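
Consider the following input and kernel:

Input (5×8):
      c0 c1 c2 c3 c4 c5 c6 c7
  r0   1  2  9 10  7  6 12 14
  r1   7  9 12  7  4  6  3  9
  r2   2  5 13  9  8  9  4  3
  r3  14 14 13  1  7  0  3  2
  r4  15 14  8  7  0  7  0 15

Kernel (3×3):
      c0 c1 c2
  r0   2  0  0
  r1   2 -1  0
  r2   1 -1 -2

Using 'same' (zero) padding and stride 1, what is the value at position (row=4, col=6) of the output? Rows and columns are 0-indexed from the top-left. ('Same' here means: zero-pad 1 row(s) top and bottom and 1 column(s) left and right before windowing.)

14

The receptive field on the zero-padded input at this output position is [0 3 2 / 7 0 15 / 0 0 0]. Elementwise product with the kernel and sum: 0·2 + 7·2 + 0·-1 + 0·1 + 0·-1 + 0·-2.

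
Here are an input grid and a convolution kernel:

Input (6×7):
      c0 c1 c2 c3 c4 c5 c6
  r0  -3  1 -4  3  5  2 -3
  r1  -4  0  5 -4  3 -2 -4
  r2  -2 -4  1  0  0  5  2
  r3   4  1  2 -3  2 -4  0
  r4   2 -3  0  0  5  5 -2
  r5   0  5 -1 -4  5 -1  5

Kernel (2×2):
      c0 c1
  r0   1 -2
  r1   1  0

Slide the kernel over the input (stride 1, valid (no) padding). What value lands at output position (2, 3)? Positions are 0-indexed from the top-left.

The receptive field on the input at this output position is [0 0 / -3 2]. Elementwise product with the kernel and sum: 0·1 + 0·-2 + -3·1.

-3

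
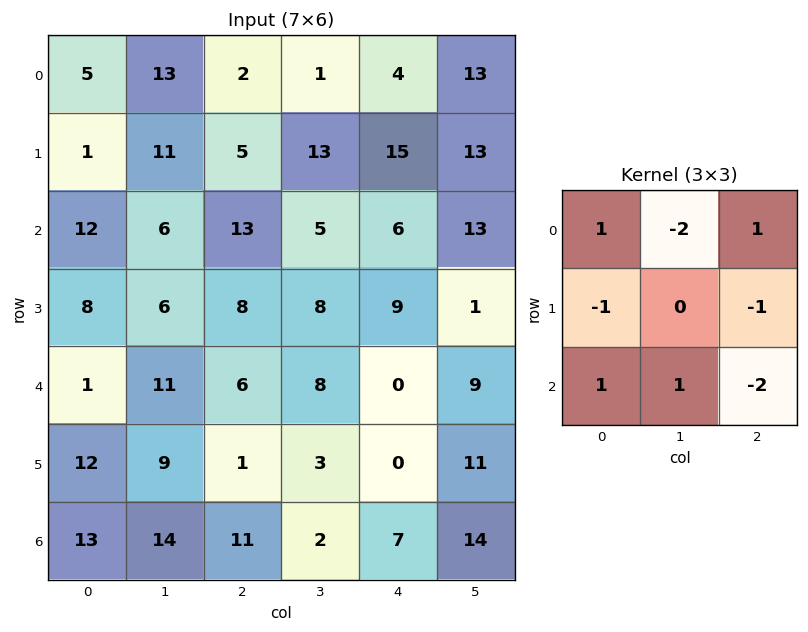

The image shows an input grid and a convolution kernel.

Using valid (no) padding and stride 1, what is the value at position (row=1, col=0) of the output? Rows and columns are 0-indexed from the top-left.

-43

The receptive field on the input at this output position is [1 11 5 / 12 6 13 / 8 6 8]. Elementwise product with the kernel and sum: 1·1 + 11·-2 + 5·1 + 12·-1 + 13·-1 + 8·1 + 6·1 + 8·-2.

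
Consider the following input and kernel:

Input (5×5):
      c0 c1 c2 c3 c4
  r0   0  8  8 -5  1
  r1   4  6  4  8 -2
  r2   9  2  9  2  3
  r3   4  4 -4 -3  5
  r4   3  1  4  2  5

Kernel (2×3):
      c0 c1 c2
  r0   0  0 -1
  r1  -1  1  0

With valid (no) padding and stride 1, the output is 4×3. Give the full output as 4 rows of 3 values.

Output[0,0]: The receptive field on the input at this output position is [0 8 8 / 4 6 4]. Elementwise product with the kernel and sum: 8·-1 + 4·-1 + 6·1.
Output[0,1]: The receptive field on the input at this output position is [8 8 -5 / 6 4 8]. Elementwise product with the kernel and sum: -5·-1 + 6·-1 + 4·1.

-6 3 3
-11 -1 -5
-9 -10 -2
2 6 -7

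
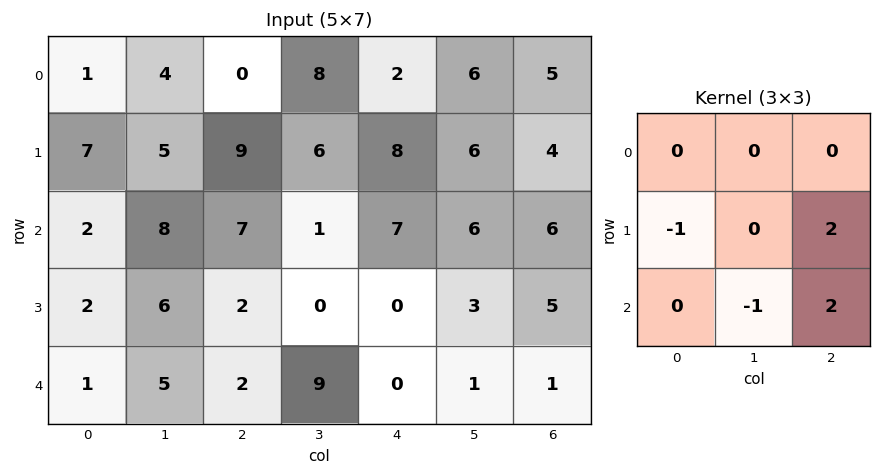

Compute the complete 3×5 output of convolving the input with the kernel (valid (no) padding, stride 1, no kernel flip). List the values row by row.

Output[0,0]: The receptive field on the input at this output position is [1 4 0 / 7 5 9 / 2 8 7]. Elementwise product with the kernel and sum: 7·-1 + 9·2 + 8·-1 + 7·2.

17 2 20 11 6
10 -8 7 17 12
1 10 -11 8 11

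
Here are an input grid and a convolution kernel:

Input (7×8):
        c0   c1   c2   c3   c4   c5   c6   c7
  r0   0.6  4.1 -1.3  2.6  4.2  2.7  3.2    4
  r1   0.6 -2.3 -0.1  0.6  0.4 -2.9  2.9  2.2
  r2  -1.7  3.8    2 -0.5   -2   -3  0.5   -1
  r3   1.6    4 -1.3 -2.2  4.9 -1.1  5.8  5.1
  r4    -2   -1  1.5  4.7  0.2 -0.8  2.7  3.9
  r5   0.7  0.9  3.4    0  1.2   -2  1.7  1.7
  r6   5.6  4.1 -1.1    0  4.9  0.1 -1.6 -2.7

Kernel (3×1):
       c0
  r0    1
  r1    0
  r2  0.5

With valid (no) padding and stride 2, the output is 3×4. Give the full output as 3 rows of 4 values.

Output[0,0]: The receptive field on the input at this output position is [0.6 / 0.6 / -1.7]. Elementwise product with the kernel and sum: 0.6·1 + -1.7·0.5.

-0.25 -0.3 3.2 3.45
-2.7 2.75 -1.9 1.85
0.8 0.95 2.65 1.9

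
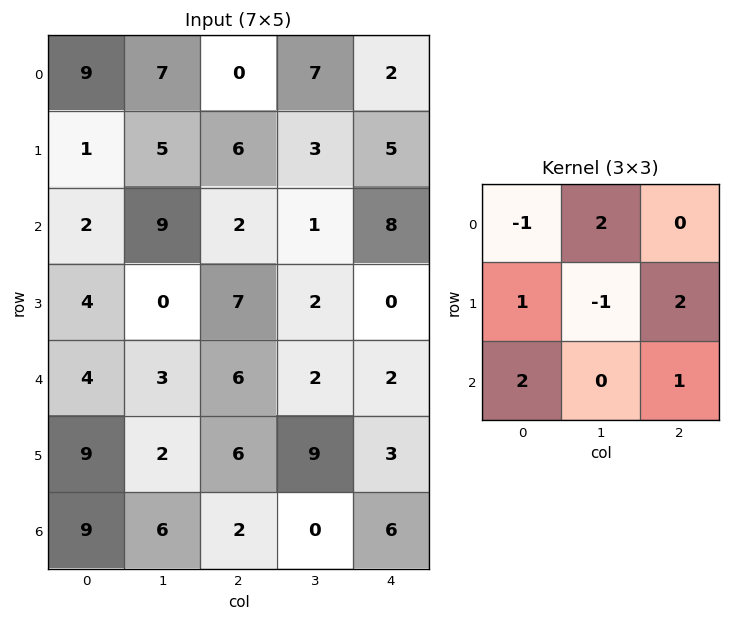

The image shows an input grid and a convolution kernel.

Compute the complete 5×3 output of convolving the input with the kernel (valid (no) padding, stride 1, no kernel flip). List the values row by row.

19 17 39
21 18 31
48 0 19
33 28 20
41 35 11

Output[0,0]: The receptive field on the input at this output position is [9 7 0 / 1 5 6 / 2 9 2]. Elementwise product with the kernel and sum: 9·-1 + 7·2 + 1·1 + 5·-1 + 6·2 + 2·2 + 2·1.
Output[0,1]: The receptive field on the input at this output position is [7 0 7 / 5 6 3 / 9 2 1]. Elementwise product with the kernel and sum: 7·-1 + 0·2 + 5·1 + 6·-1 + 3·2 + 9·2 + 1·1.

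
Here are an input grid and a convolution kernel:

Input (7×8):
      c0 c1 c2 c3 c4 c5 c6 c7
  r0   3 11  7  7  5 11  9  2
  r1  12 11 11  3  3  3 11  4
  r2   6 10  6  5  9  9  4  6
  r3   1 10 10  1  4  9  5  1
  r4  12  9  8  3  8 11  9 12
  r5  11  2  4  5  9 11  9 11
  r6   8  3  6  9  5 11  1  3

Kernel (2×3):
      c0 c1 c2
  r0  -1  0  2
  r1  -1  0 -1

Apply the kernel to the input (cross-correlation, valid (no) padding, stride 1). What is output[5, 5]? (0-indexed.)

The receptive field on the input at this output position is [11 9 11 / 11 1 3]. Elementwise product with the kernel and sum: 11·-1 + 11·2 + 11·-1 + 3·-1.

-3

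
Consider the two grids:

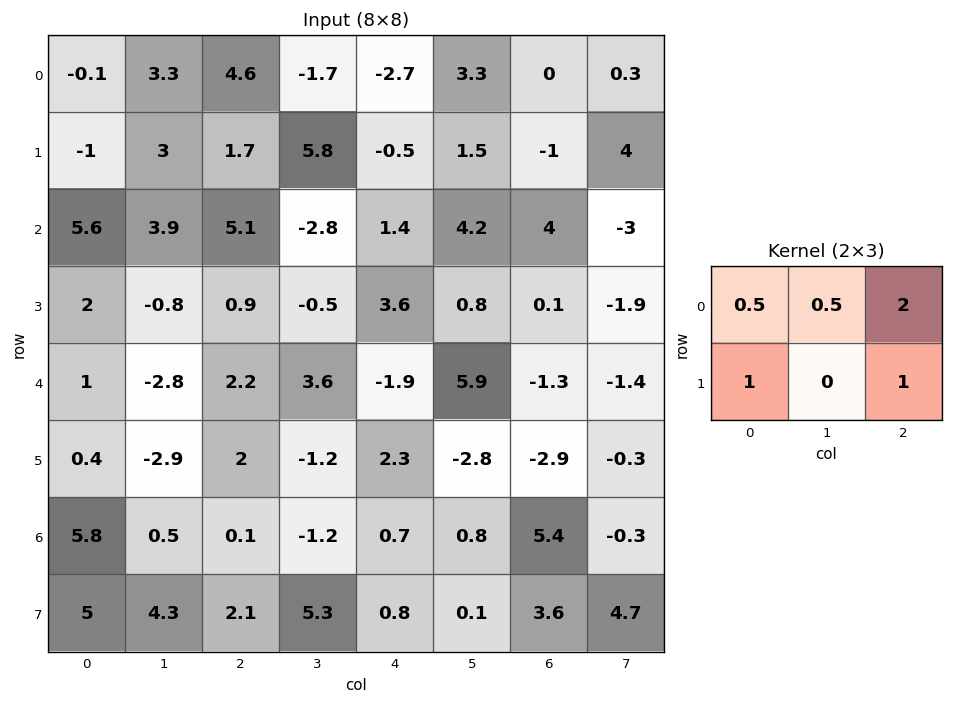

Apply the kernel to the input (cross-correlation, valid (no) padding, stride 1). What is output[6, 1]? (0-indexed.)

7.5

The receptive field on the input at this output position is [0.5 0.1 -1.2 / 4.3 2.1 5.3]. Elementwise product with the kernel and sum: 0.5·0.5 + 0.1·0.5 + -1.2·2 + 4.3·1 + 5.3·1.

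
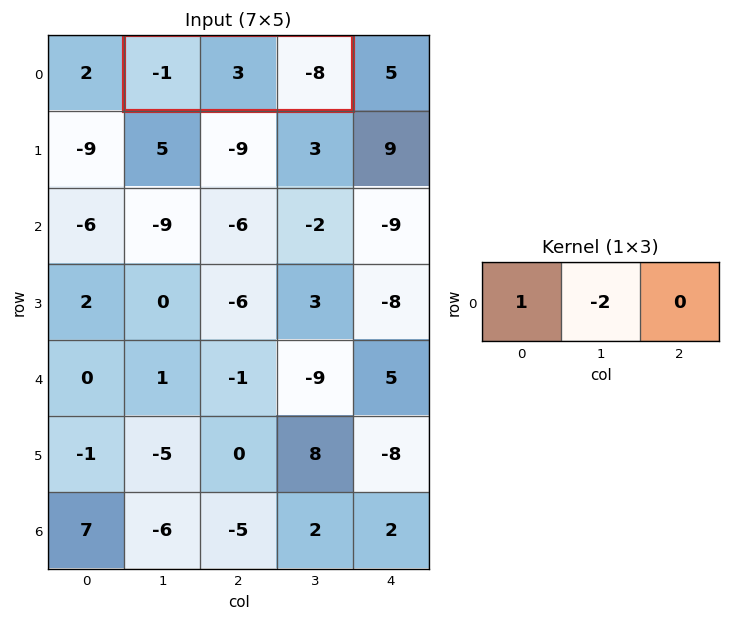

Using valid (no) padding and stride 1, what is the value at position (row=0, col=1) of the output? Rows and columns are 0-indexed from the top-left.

-7

The receptive field on the input at this output position is [-1 3 -8]. Elementwise product with the kernel and sum: -1·1 + 3·-2.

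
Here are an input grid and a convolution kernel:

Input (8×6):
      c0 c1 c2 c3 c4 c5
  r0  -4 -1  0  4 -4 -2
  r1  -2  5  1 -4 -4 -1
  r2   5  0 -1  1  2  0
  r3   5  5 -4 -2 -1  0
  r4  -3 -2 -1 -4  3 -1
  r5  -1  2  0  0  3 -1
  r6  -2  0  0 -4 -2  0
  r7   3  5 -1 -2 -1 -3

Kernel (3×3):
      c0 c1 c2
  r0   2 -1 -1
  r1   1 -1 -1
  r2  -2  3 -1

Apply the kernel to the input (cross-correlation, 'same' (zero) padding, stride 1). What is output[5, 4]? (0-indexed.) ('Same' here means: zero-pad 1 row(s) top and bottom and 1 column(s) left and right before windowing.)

-10

The receptive field on the zero-padded input at this output position is [-4 3 -1 / 0 3 -1 / -4 -2 0]. Elementwise product with the kernel and sum: -4·2 + 3·-1 + -1·-1 + 0·1 + 3·-1 + -1·-1 + -4·-2 + -2·3 + 0·-1.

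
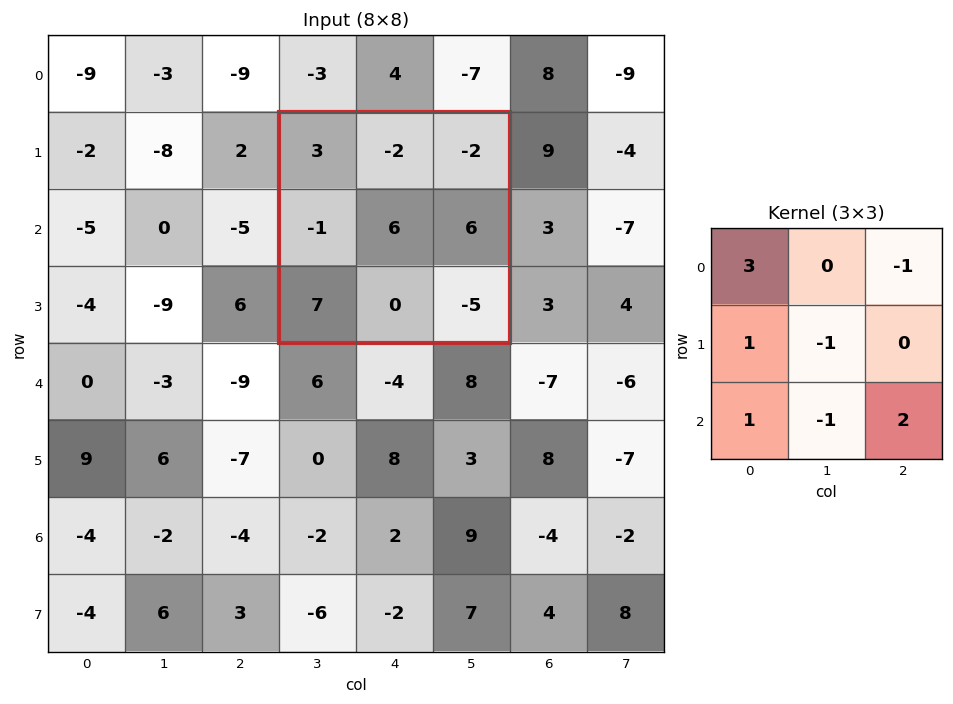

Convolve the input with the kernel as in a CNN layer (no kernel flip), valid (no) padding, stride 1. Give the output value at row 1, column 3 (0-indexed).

1

The receptive field on the input at this output position is [3 -2 -2 / -1 6 6 / 7 0 -5]. Elementwise product with the kernel and sum: 3·3 + -2·-1 + -1·1 + 6·-1 + 7·1 + 0·-1 + -5·2.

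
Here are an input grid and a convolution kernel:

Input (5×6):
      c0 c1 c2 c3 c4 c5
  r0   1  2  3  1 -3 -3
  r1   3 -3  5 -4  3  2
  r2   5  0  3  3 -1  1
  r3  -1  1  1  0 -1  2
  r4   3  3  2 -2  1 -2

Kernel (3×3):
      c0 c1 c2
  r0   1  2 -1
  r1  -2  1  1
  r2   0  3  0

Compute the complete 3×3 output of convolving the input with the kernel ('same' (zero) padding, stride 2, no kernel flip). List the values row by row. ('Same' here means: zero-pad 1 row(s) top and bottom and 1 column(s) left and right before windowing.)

Output[0,0]: The receptive field on the zero-padded input at this output position is [0 0 0 / 0 1 2 / 0 3 -3]. Elementwise product with the kernel and sum: 0·1 + 0·2 + 0·-1 + 0·-2 + 1·1 + 2·1 + 3·3.

12 15 1
11 20 -9
3 -3 -1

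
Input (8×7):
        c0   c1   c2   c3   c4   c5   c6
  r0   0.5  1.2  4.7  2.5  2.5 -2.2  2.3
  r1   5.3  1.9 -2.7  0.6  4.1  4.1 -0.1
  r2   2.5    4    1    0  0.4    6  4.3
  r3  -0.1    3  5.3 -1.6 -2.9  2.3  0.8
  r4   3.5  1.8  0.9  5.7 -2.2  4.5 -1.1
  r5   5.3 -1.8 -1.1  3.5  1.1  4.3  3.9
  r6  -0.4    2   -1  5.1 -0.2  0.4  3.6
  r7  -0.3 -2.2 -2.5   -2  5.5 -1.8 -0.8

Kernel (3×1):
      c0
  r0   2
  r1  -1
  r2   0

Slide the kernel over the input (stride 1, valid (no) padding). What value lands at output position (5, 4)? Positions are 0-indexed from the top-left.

2.4

The receptive field on the input at this output position is [1.1 / -0.2 / 5.5]. Elementwise product with the kernel and sum: 1.1·2 + -0.2·-1.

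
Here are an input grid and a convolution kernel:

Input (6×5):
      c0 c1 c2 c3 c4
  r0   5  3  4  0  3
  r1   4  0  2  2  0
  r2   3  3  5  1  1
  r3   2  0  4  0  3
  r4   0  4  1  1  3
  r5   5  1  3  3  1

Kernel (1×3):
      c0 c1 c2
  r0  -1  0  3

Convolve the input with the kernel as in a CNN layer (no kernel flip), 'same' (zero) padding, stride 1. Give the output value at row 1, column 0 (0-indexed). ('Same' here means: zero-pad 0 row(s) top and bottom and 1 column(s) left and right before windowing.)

0

The receptive field on the zero-padded input at this output position is [0 4 0]. Elementwise product with the kernel and sum: 0·-1 + 0·3.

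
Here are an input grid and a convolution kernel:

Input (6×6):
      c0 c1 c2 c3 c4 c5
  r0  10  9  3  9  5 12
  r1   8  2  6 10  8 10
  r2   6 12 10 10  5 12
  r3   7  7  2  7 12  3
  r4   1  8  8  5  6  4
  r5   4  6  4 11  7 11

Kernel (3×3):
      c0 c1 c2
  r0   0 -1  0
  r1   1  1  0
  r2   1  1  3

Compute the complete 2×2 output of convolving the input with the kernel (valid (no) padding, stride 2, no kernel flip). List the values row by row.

49 42
35 30

Output[0,0]: The receptive field on the input at this output position is [10 9 3 / 8 2 6 / 6 12 10]. Elementwise product with the kernel and sum: 9·-1 + 8·1 + 2·1 + 6·1 + 12·1 + 10·3.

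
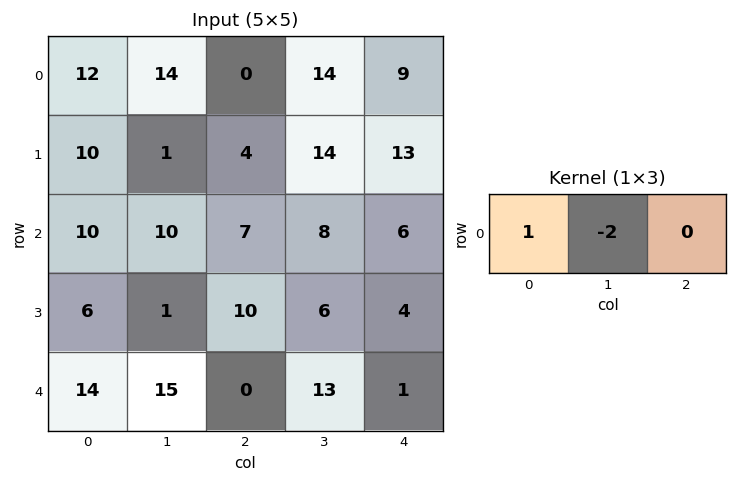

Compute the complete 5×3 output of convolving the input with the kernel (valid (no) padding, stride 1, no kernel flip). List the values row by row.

-16 14 -28
8 -7 -24
-10 -4 -9
4 -19 -2
-16 15 -26

Output[0,0]: The receptive field on the input at this output position is [12 14 0]. Elementwise product with the kernel and sum: 12·1 + 14·-2.
Output[0,1]: The receptive field on the input at this output position is [14 0 14]. Elementwise product with the kernel and sum: 14·1 + 0·-2.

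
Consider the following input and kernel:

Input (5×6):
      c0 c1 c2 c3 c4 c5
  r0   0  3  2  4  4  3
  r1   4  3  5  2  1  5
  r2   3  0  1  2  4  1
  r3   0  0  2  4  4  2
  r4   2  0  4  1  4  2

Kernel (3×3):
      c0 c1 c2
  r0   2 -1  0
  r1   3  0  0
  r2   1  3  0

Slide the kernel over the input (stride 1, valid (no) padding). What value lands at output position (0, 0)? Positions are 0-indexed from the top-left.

The receptive field on the input at this output position is [0 3 2 / 4 3 5 / 3 0 1]. Elementwise product with the kernel and sum: 0·2 + 3·-1 + 4·3 + 3·1 + 0·3.

12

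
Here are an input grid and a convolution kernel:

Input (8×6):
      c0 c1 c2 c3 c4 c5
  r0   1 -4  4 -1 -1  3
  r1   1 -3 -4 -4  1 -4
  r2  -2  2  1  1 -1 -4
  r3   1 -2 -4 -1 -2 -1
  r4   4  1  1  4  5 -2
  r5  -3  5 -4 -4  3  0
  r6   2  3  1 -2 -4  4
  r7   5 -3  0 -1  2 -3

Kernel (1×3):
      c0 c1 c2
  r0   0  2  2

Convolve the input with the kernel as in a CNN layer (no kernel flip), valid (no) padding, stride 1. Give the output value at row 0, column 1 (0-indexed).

6

The receptive field on the input at this output position is [-4 4 -1]. Elementwise product with the kernel and sum: 4·2 + -1·2.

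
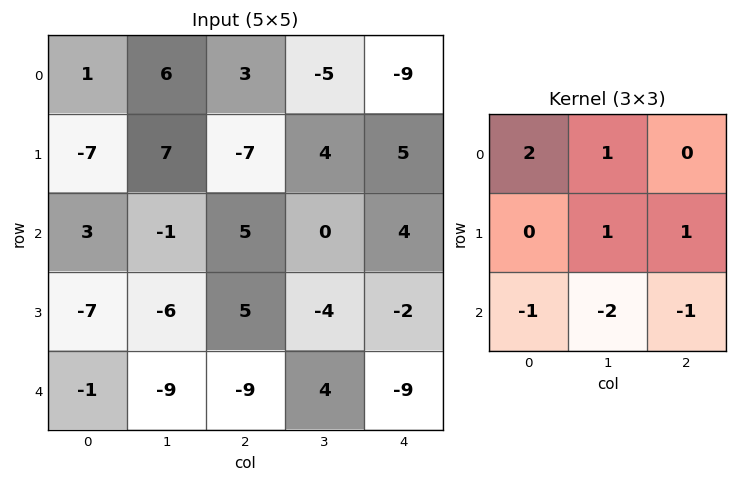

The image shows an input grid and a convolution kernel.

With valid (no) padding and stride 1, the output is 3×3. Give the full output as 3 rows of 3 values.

2 3 1
11 12 -1
32 27 14

Output[0,0]: The receptive field on the input at this output position is [1 6 3 / -7 7 -7 / 3 -1 5]. Elementwise product with the kernel and sum: 1·2 + 6·1 + 7·1 + -7·1 + 3·-1 + -1·-2 + 5·-1.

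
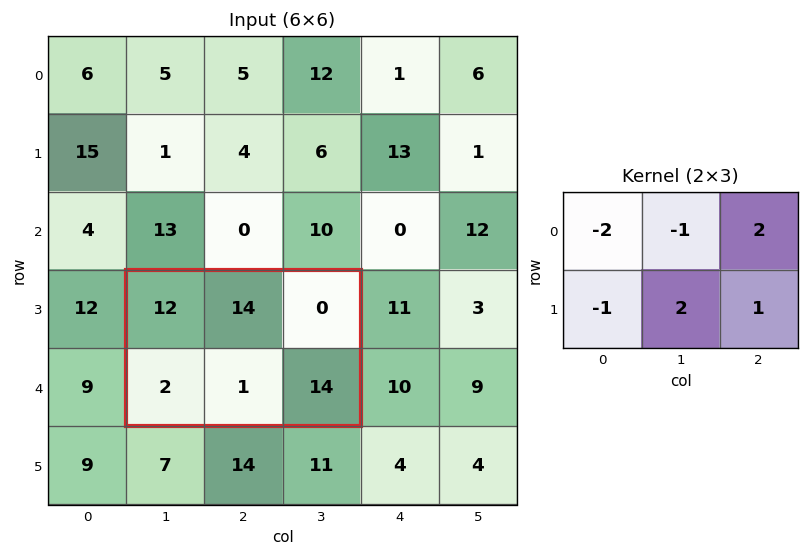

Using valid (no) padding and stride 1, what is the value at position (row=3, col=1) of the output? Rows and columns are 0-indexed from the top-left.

-24

The receptive field on the input at this output position is [12 14 0 / 2 1 14]. Elementwise product with the kernel and sum: 12·-2 + 14·-1 + 0·2 + 2·-1 + 1·2 + 14·1.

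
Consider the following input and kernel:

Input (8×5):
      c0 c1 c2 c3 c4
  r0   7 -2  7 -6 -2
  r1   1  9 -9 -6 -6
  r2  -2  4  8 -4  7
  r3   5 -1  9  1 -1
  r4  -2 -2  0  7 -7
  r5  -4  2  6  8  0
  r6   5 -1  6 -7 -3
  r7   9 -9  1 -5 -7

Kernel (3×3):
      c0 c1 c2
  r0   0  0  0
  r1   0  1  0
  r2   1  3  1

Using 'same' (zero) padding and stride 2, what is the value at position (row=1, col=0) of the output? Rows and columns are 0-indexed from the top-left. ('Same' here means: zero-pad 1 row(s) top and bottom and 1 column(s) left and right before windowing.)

The receptive field on the zero-padded input at this output position is [0 1 9 / 0 -2 4 / 0 5 -1]. Elementwise product with the kernel and sum: -2·1 + 0·1 + 5·3 + -1·1.

12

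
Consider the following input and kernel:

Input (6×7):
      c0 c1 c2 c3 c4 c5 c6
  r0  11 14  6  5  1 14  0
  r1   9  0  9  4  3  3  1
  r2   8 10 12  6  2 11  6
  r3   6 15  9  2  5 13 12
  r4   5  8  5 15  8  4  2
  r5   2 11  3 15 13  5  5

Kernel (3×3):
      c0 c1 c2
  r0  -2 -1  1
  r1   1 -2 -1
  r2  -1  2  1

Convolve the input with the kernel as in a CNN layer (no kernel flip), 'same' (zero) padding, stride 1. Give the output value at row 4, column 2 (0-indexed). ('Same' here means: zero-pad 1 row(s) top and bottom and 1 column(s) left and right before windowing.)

The receptive field on the zero-padded input at this output position is [15 9 2 / 8 5 15 / 11 3 15]. Elementwise product with the kernel and sum: 15·-2 + 9·-1 + 2·1 + 8·1 + 5·-2 + 15·-1 + 11·-1 + 3·2 + 15·1.

-44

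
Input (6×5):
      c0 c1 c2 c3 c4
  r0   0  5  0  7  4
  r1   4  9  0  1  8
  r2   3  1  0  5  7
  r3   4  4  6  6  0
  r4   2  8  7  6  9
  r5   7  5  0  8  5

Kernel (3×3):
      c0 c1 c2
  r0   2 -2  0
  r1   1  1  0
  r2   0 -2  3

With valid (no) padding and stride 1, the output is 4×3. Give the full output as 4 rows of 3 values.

1 34 -2
4 25 -9
17 16 17
0 35 12

Output[0,0]: The receptive field on the input at this output position is [0 5 0 / 4 9 0 / 3 1 0]. Elementwise product with the kernel and sum: 0·2 + 5·-2 + 4·1 + 9·1 + 1·-2 + 0·3.
Output[0,1]: The receptive field on the input at this output position is [5 0 7 / 9 0 1 / 1 0 5]. Elementwise product with the kernel and sum: 5·2 + 0·-2 + 9·1 + 0·1 + 0·-2 + 5·3.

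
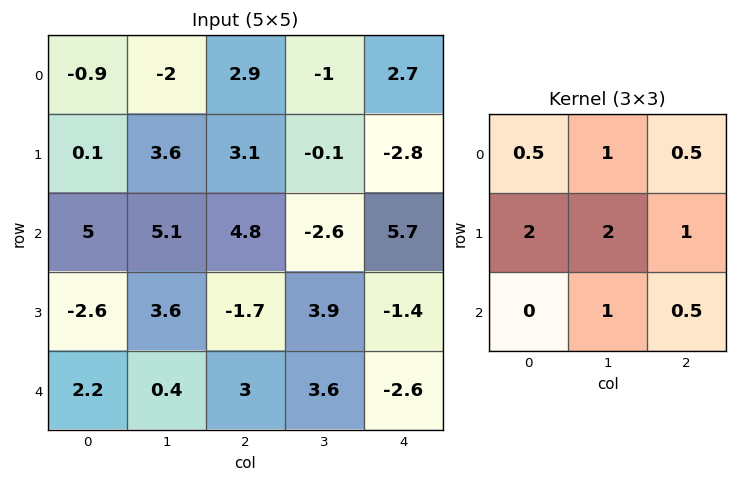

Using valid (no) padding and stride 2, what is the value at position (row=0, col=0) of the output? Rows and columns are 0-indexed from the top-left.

17

The receptive field on the input at this output position is [-0.9 -2 2.9 / 0.1 3.6 3.1 / 5 5.1 4.8]. Elementwise product with the kernel and sum: -0.9·0.5 + -2·1 + 2.9·0.5 + 0.1·2 + 3.6·2 + 3.1·1 + 5.1·1 + 4.8·0.5.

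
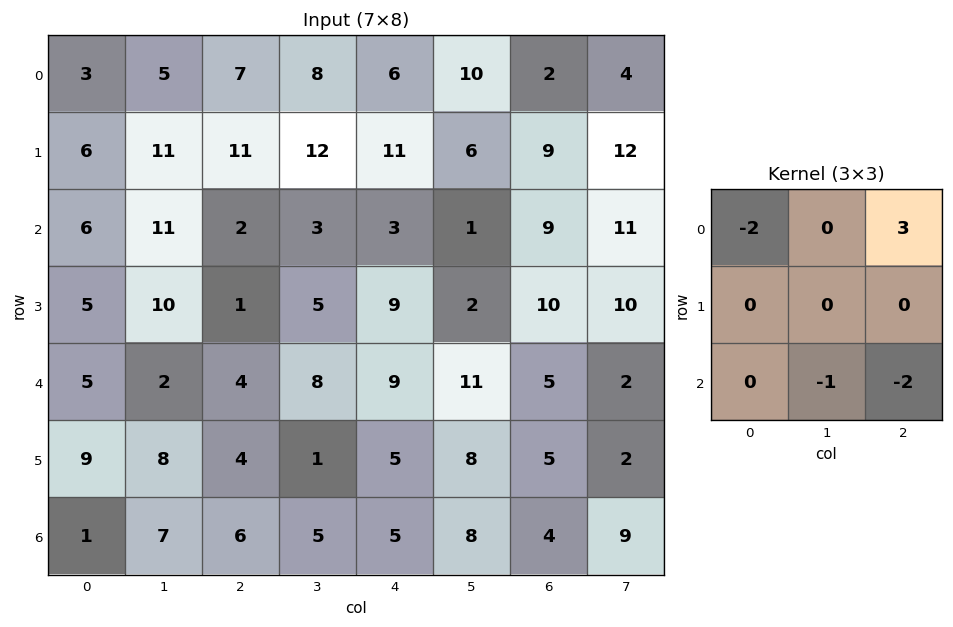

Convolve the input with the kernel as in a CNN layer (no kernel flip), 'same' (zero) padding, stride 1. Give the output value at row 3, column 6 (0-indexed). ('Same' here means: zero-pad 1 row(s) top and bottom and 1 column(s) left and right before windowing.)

The receptive field on the zero-padded input at this output position is [1 9 11 / 2 10 10 / 11 5 2]. Elementwise product with the kernel and sum: 1·-2 + 11·3 + 5·-1 + 2·-2.

22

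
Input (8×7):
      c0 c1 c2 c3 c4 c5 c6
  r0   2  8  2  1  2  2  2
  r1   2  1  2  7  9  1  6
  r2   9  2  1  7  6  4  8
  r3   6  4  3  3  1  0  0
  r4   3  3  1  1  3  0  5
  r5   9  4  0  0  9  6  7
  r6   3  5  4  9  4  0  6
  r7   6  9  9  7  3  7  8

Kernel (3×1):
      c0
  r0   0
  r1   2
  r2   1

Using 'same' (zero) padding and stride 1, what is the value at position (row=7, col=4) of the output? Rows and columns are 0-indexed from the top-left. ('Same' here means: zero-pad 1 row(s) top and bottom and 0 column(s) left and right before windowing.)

The receptive field on the zero-padded input at this output position is [4 / 3 / 0]. Elementwise product with the kernel and sum: 3·2 + 0·1.

6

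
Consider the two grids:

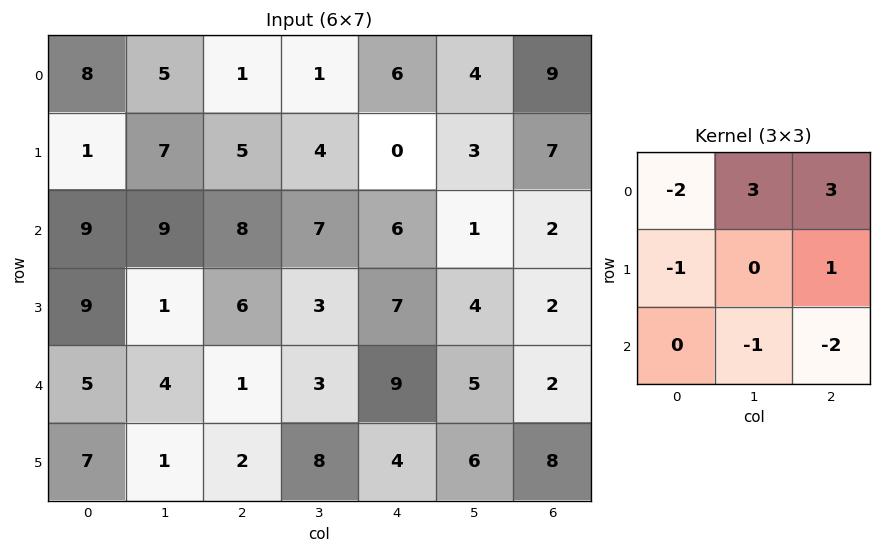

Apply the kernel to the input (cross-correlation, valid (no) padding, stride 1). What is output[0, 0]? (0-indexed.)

The receptive field on the input at this output position is [8 5 1 / 1 7 5 / 9 9 8]. Elementwise product with the kernel and sum: 8·-2 + 5·3 + 1·3 + 1·-1 + 5·1 + 9·-1 + 8·-2.

-19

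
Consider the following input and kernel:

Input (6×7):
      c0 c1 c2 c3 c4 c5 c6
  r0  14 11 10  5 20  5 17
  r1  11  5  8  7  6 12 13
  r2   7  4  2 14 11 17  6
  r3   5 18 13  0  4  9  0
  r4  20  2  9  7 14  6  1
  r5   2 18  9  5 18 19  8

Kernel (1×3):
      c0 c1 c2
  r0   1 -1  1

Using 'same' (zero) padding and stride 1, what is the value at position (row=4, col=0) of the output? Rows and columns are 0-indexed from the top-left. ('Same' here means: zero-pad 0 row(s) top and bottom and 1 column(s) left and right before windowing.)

The receptive field on the zero-padded input at this output position is [0 20 2]. Elementwise product with the kernel and sum: 0·1 + 20·-1 + 2·1.

-18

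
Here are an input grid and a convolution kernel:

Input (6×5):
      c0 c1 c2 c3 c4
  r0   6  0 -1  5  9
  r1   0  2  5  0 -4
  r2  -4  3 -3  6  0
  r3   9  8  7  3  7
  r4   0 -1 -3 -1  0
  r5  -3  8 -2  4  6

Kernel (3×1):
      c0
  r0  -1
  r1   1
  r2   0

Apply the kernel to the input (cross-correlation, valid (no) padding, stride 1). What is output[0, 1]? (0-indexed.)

2

The receptive field on the input at this output position is [0 / 2 / 3]. Elementwise product with the kernel and sum: 0·-1 + 2·1.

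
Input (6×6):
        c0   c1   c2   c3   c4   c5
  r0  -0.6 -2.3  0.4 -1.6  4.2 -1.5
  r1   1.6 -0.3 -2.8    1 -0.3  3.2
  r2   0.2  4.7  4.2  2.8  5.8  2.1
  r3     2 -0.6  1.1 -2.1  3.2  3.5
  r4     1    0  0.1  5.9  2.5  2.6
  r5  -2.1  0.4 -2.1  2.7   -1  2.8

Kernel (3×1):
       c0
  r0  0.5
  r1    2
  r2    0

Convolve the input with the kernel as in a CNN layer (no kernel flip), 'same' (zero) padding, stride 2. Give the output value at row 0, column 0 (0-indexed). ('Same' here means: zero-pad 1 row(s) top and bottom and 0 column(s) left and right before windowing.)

-1.2

The receptive field on the zero-padded input at this output position is [0 / -0.6 / 1.6]. Elementwise product with the kernel and sum: 0·0.5 + -0.6·2.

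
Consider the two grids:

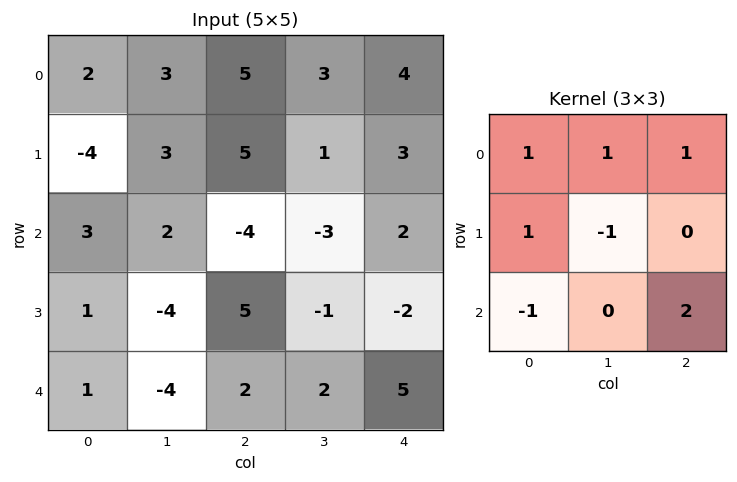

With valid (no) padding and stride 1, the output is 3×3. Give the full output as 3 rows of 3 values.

-8 1 24
14 17 -1
9 -6 9

Output[0,0]: The receptive field on the input at this output position is [2 3 5 / -4 3 5 / 3 2 -4]. Elementwise product with the kernel and sum: 2·1 + 3·1 + 5·1 + -4·1 + 3·-1 + 3·-1 + -4·2.
Output[0,1]: The receptive field on the input at this output position is [3 5 3 / 3 5 1 / 2 -4 -3]. Elementwise product with the kernel and sum: 3·1 + 5·1 + 3·1 + 3·1 + 5·-1 + 2·-1 + -3·2.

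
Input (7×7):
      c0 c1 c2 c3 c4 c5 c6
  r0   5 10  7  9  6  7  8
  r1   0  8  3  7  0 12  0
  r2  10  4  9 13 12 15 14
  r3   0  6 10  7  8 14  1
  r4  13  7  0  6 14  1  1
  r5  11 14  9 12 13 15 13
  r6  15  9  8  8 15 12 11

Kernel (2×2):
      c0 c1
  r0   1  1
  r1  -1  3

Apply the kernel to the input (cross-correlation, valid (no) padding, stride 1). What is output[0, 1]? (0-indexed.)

18

The receptive field on the input at this output position is [10 7 / 8 3]. Elementwise product with the kernel and sum: 10·1 + 7·1 + 8·-1 + 3·3.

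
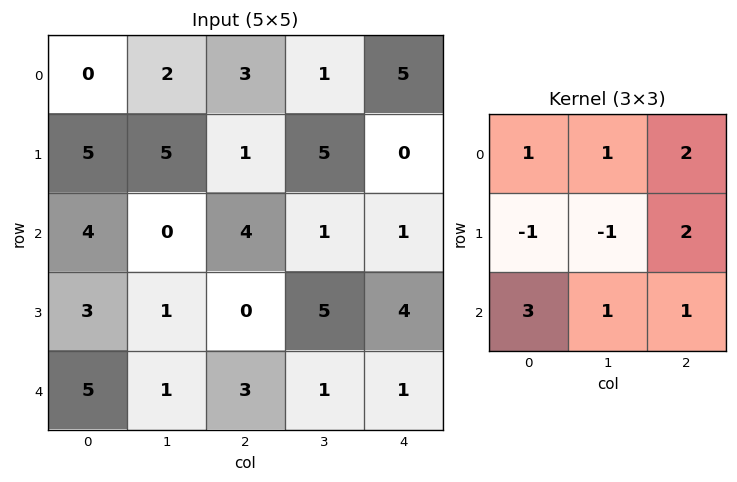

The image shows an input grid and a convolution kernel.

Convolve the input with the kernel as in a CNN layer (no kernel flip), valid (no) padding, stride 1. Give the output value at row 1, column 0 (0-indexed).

The receptive field on the input at this output position is [5 5 1 / 4 0 4 / 3 1 0]. Elementwise product with the kernel and sum: 5·1 + 5·1 + 1·2 + 4·-1 + 0·-1 + 4·2 + 3·3 + 1·1 + 0·1.

26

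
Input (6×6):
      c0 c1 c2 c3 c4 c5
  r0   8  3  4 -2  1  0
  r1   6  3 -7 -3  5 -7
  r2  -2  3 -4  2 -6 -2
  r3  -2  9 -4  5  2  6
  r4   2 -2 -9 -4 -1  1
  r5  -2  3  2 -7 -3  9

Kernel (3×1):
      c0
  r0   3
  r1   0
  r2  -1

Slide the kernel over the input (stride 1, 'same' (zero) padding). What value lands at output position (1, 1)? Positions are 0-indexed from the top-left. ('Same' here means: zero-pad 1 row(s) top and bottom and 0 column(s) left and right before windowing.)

The receptive field on the zero-padded input at this output position is [3 / 3 / 3]. Elementwise product with the kernel and sum: 3·3 + 3·-1.

6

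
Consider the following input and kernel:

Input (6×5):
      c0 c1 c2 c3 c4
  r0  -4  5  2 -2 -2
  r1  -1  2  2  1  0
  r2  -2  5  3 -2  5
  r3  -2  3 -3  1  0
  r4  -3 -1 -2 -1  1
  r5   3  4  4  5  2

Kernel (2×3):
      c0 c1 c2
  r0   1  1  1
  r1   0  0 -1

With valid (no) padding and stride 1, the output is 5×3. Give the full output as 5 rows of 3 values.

Output[0,0]: The receptive field on the input at this output position is [-4 5 2 / -1 2 2]. Elementwise product with the kernel and sum: -4·1 + 5·1 + 2·1 + 2·-1.
Output[0,1]: The receptive field on the input at this output position is [5 2 -2 / 2 2 1]. Elementwise product with the kernel and sum: 5·1 + 2·1 + -2·1 + 1·-1.

1 4 -2
0 7 -2
9 5 6
0 2 -3
-10 -9 -4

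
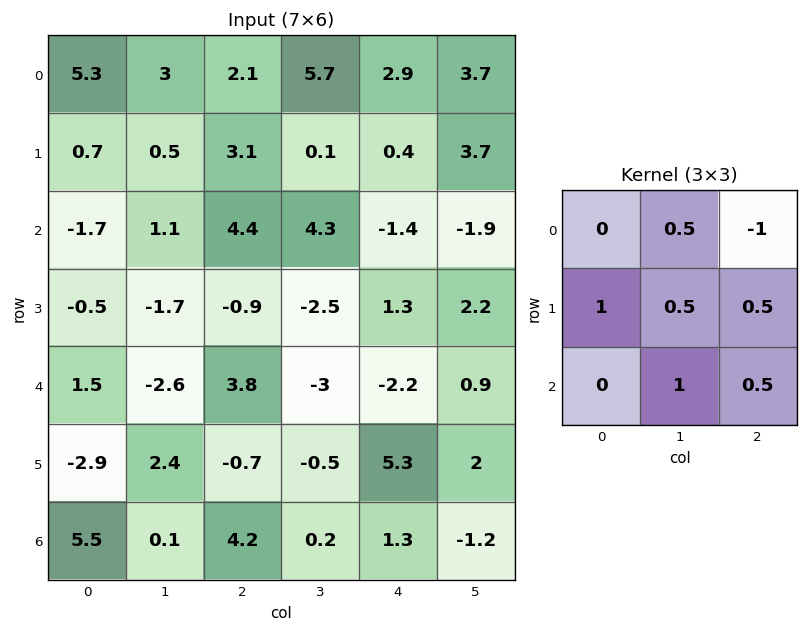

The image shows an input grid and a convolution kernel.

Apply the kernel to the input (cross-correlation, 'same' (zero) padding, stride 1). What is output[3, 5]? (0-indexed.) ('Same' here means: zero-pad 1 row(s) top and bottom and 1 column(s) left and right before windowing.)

The receptive field on the zero-padded input at this output position is [-1.4 -1.9 0 / 1.3 2.2 0 / -2.2 0.9 0]. Elementwise product with the kernel and sum: -1.9·0.5 + 0·-1 + 1.3·1 + 2.2·0.5 + 0·0.5 + 0.9·1 + 0·0.5.

2.35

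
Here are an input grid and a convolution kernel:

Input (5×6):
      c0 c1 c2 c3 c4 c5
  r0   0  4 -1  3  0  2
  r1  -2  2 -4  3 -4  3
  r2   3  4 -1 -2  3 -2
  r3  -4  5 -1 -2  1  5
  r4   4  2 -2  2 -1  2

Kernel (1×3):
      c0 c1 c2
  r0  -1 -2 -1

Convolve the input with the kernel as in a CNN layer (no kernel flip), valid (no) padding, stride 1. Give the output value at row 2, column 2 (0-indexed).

2

The receptive field on the input at this output position is [-1 -2 3]. Elementwise product with the kernel and sum: -1·-1 + -2·-2 + 3·-1.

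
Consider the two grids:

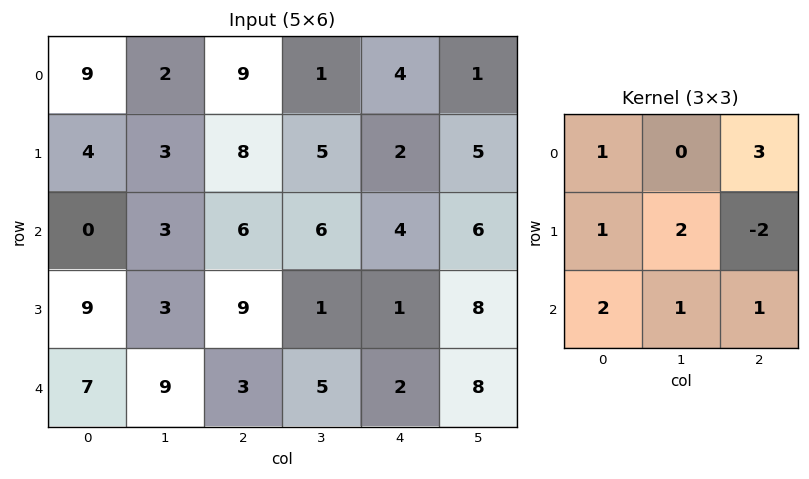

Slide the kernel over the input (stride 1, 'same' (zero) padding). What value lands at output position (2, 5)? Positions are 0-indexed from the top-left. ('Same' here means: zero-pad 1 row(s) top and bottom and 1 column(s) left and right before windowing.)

28

The receptive field on the zero-padded input at this output position is [2 5 0 / 4 6 0 / 1 8 0]. Elementwise product with the kernel and sum: 2·1 + 0·3 + 4·1 + 6·2 + 0·-2 + 1·2 + 8·1 + 0·1.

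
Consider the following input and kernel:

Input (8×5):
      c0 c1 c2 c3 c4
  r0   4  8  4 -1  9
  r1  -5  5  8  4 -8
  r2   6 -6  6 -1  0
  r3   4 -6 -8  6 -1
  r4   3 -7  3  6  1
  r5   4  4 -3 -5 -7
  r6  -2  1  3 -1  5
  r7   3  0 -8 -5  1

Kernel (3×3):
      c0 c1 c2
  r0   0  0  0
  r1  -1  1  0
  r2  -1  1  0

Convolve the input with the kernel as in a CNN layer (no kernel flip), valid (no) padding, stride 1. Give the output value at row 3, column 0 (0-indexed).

The receptive field on the input at this output position is [4 -6 -8 / 3 -7 3 / 4 4 -3]. Elementwise product with the kernel and sum: 3·-1 + -7·1 + 4·-1 + 4·1.

-10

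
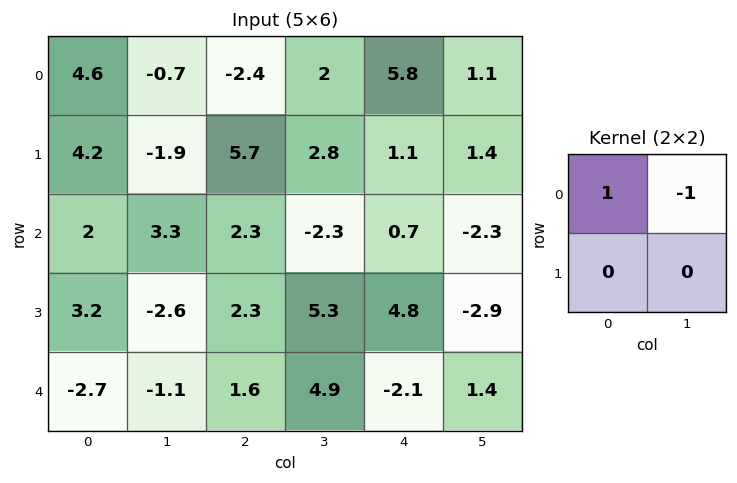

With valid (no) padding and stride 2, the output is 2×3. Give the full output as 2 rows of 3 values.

5.3 -4.4 4.7
-1.3 4.6 3

Output[0,0]: The receptive field on the input at this output position is [4.6 -0.7 / 4.2 -1.9]. Elementwise product with the kernel and sum: 4.6·1 + -0.7·-1.
Output[0,1]: The receptive field on the input at this output position is [-2.4 2 / 5.7 2.8]. Elementwise product with the kernel and sum: -2.4·1 + 2·-1.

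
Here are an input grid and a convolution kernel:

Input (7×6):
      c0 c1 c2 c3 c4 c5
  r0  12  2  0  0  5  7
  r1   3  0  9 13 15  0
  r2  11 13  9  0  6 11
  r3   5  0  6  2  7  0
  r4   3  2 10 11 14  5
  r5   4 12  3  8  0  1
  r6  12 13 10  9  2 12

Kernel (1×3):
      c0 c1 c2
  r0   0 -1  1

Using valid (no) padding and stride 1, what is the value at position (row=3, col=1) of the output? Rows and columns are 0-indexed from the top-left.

The receptive field on the input at this output position is [0 6 2]. Elementwise product with the kernel and sum: 6·-1 + 2·1.

-4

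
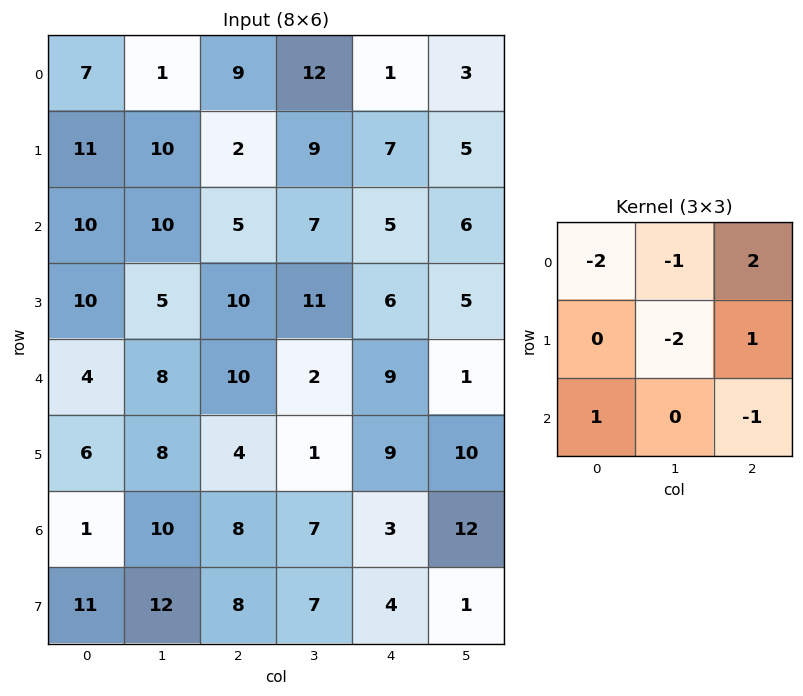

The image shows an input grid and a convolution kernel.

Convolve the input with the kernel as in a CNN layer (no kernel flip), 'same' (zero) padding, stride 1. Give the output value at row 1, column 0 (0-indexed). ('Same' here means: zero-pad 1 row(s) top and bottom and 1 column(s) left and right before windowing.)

-27

The receptive field on the zero-padded input at this output position is [0 7 1 / 0 11 10 / 0 10 10]. Elementwise product with the kernel and sum: 0·-2 + 7·-1 + 1·2 + 11·-2 + 10·1 + 0·1 + 10·-1.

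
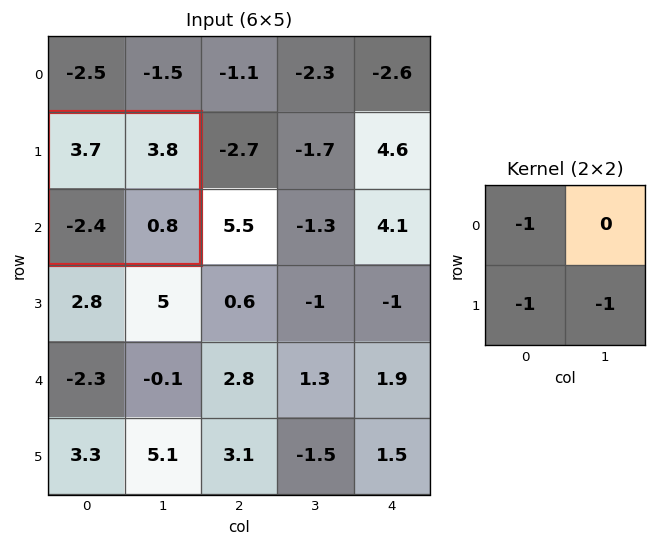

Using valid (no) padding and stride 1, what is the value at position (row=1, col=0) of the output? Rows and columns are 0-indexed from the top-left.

-2.1

The receptive field on the input at this output position is [3.7 3.8 / -2.4 0.8]. Elementwise product with the kernel and sum: 3.7·-1 + -2.4·-1 + 0.8·-1.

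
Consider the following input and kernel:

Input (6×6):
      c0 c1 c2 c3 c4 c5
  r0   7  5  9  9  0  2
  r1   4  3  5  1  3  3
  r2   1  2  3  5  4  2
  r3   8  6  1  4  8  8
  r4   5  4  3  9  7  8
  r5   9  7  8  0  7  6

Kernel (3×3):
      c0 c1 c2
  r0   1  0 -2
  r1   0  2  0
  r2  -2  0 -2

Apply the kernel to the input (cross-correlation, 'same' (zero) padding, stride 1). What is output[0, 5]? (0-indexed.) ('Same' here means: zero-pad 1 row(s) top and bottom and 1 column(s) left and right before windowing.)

-2

The receptive field on the zero-padded input at this output position is [0 0 0 / 0 2 0 / 3 3 0]. Elementwise product with the kernel and sum: 0·1 + 0·-2 + 2·2 + 3·-2 + 0·-2.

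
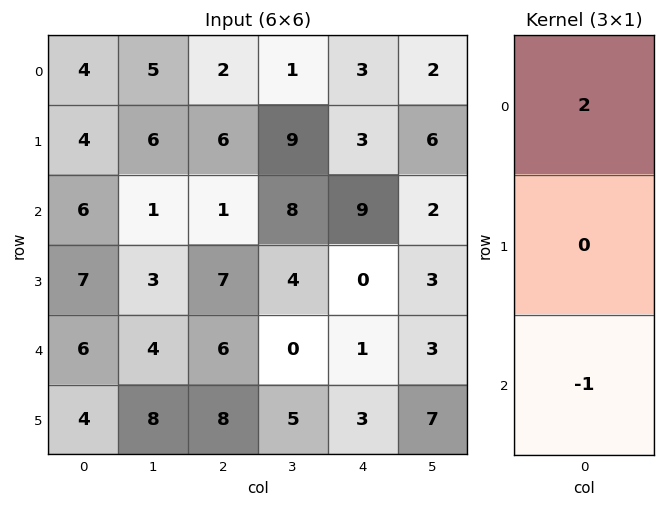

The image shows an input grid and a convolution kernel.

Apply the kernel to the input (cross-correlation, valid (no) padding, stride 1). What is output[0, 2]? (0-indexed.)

3

The receptive field on the input at this output position is [2 / 6 / 1]. Elementwise product with the kernel and sum: 2·2 + 1·-1.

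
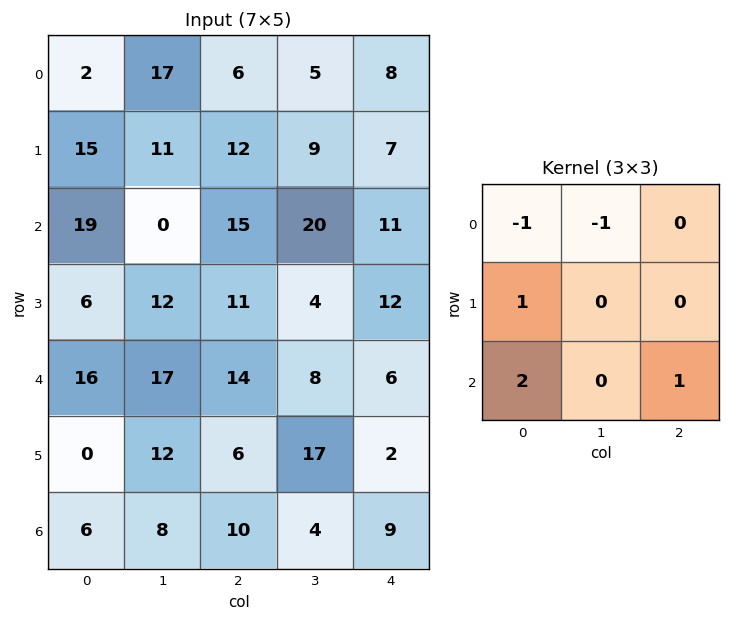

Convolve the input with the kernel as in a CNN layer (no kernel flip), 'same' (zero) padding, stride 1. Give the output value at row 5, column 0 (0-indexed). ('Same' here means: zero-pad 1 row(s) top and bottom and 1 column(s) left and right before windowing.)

-8

The receptive field on the zero-padded input at this output position is [0 16 17 / 0 0 12 / 0 6 8]. Elementwise product with the kernel and sum: 0·-1 + 16·-1 + 0·1 + 0·2 + 8·1.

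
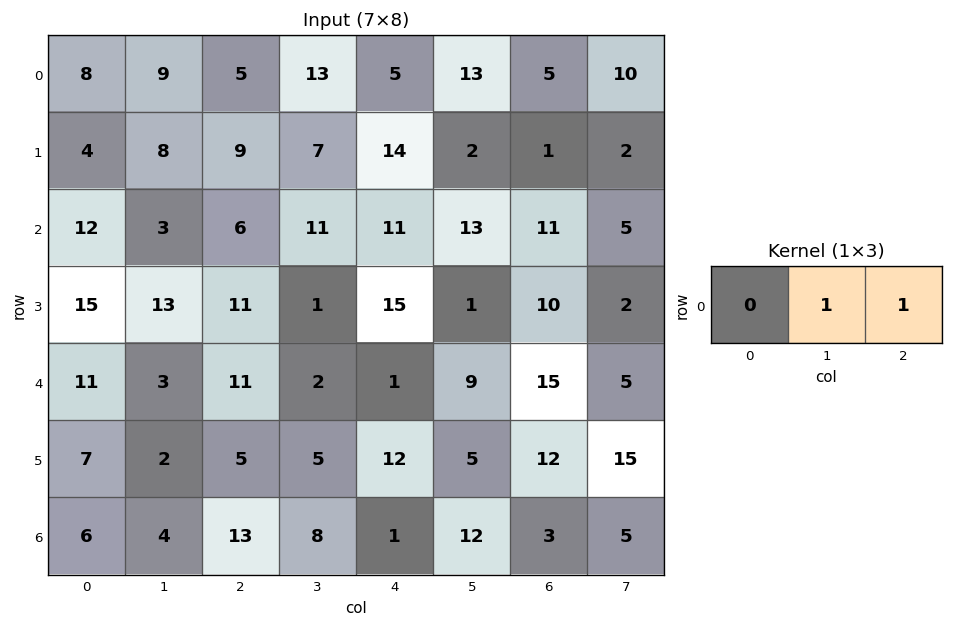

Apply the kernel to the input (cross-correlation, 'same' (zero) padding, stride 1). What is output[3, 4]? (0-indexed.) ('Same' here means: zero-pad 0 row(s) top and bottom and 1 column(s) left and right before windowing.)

16

The receptive field on the zero-padded input at this output position is [1 15 1]. Elementwise product with the kernel and sum: 15·1 + 1·1.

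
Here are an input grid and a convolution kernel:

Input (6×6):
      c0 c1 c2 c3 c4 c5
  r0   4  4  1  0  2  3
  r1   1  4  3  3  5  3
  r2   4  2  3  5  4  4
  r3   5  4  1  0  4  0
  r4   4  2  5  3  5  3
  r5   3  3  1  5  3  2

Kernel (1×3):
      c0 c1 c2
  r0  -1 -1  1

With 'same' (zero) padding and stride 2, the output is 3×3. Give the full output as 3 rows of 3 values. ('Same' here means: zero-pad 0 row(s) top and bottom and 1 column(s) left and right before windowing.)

0 -5 1
-2 0 -5
-2 -4 -5

Output[0,0]: The receptive field on the zero-padded input at this output position is [0 4 4]. Elementwise product with the kernel and sum: 0·-1 + 4·-1 + 4·1.
Output[0,1]: The receptive field on the zero-padded input at this output position is [4 1 0]. Elementwise product with the kernel and sum: 4·-1 + 1·-1 + 0·1.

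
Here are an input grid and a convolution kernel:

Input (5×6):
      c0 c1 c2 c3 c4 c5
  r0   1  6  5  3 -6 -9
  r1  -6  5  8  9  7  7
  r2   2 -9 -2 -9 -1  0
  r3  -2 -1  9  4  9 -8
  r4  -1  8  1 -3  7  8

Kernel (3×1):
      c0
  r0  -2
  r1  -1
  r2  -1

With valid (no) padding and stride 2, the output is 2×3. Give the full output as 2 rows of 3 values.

Output[0,0]: The receptive field on the input at this output position is [1 / -6 / 2]. Elementwise product with the kernel and sum: 1·-2 + -6·-1 + 2·-1.

2 -16 6
-1 -6 -14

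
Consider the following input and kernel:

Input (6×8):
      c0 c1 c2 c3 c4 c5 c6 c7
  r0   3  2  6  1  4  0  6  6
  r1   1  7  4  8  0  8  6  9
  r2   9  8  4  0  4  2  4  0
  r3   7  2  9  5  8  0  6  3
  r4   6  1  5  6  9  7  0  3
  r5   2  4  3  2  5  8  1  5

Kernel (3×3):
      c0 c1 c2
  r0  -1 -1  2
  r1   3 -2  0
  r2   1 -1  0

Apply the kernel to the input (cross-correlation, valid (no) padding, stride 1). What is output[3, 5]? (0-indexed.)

28

The receptive field on the input at this output position is [0 6 3 / 7 0 3 / 8 1 5]. Elementwise product with the kernel and sum: 0·-1 + 6·-1 + 3·2 + 7·3 + 0·-2 + 8·1 + 1·-1.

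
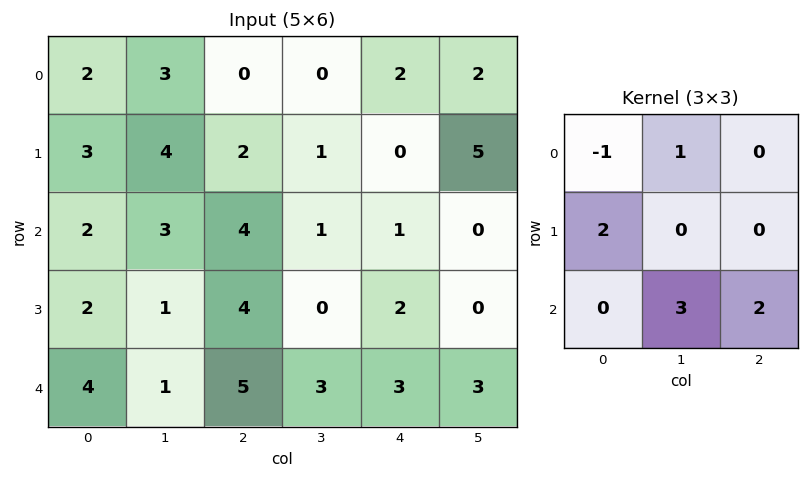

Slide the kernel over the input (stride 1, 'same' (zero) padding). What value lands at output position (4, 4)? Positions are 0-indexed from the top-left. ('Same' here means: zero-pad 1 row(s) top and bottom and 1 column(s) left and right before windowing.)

8

The receptive field on the zero-padded input at this output position is [0 2 0 / 3 3 3 / 0 0 0]. Elementwise product with the kernel and sum: 0·-1 + 2·1 + 3·2 + 0·3 + 0·2.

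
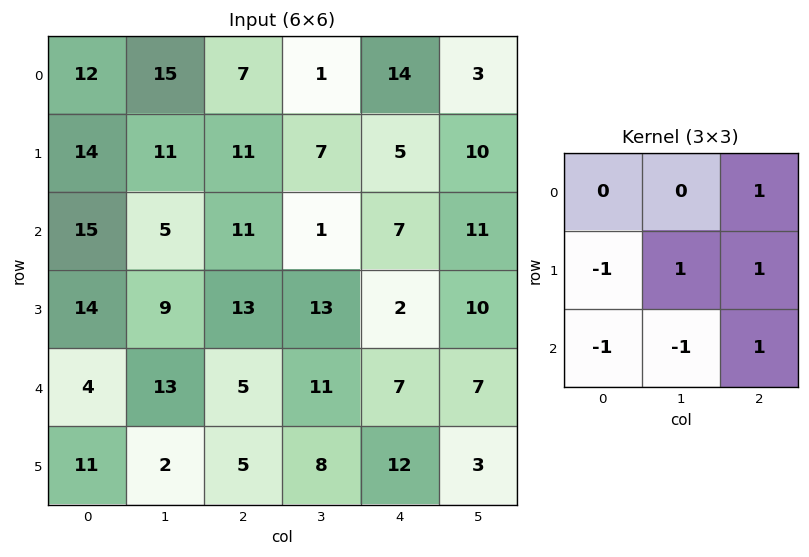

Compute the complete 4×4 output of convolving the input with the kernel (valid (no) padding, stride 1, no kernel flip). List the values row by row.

6 -7 10 14
2 5 -22 22
7 11 0 -1
19 17 14 -4

Output[0,0]: The receptive field on the input at this output position is [12 15 7 / 14 11 11 / 15 5 11]. Elementwise product with the kernel and sum: 7·1 + 14·-1 + 11·1 + 11·1 + 15·-1 + 5·-1 + 11·1.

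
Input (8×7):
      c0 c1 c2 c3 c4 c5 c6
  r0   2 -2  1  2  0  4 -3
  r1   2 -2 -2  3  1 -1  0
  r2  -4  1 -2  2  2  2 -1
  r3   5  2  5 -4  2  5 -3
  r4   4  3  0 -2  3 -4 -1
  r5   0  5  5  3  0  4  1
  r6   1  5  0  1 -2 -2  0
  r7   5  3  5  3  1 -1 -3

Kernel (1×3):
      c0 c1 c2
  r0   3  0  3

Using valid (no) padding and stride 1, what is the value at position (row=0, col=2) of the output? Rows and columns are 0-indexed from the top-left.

The receptive field on the input at this output position is [1 2 0]. Elementwise product with the kernel and sum: 1·3 + 0·3.

3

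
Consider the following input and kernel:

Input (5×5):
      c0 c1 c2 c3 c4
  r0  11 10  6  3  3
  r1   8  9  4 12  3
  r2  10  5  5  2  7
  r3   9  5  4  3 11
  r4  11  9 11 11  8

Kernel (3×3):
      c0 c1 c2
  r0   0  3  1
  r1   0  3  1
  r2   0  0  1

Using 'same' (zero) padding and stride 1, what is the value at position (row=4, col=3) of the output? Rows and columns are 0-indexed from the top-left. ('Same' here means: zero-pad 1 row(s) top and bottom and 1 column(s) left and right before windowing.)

The receptive field on the zero-padded input at this output position is [4 3 11 / 11 11 8 / 0 0 0]. Elementwise product with the kernel and sum: 3·3 + 11·1 + 11·3 + 8·1 + 0·1.

61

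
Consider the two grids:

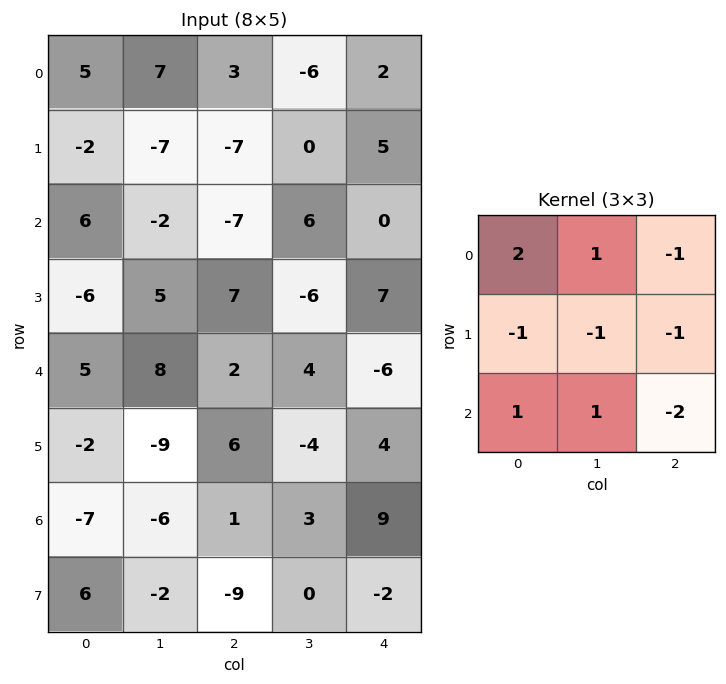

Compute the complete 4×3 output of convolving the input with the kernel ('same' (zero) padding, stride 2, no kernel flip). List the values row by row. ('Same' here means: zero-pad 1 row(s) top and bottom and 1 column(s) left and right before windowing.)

Output[0,0]: The receptive field on the zero-padded input at this output position is [0 0 0 / 0 5 7 / 0 -2 -7]. Elementwise product with the kernel and sum: 0·2 + 0·1 + 0·-1 + 0·-1 + 5·-1 + 7·-1 + 0·1 + -2·1 + -7·-2.
Output[0,1]: The receptive field on the zero-padded input at this output position is [0 0 0 / 7 3 -6 / -7 -7 0]. Elementwise product with the kernel and sum: 0·2 + 0·1 + 0·-1 + 7·-1 + 3·-1 + -6·-1 + -7·1 + -7·1 + 0·-2.

0 -18 9
-15 6 0
-8 14 -3
30 -17 -18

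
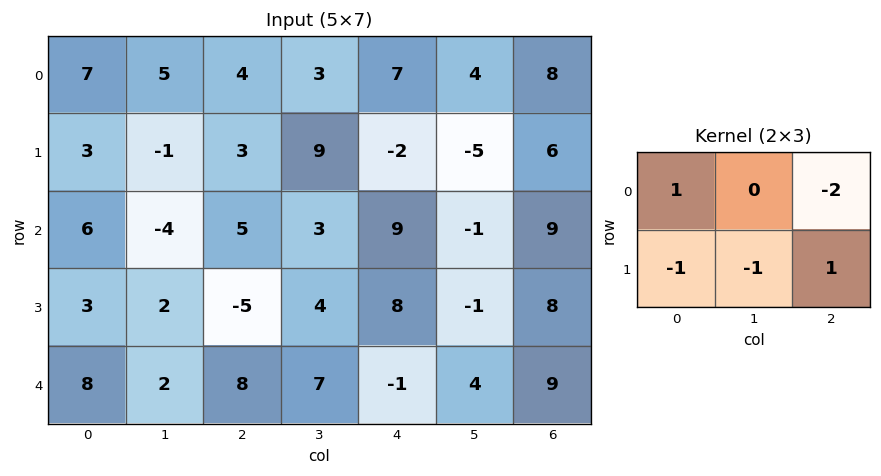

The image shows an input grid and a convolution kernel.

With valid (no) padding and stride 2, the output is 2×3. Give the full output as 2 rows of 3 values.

Output[0,0]: The receptive field on the input at this output position is [7 5 4 / 3 -1 3]. Elementwise product with the kernel and sum: 7·1 + 4·-2 + 3·-1 + -1·-1 + 3·1.
Output[0,1]: The receptive field on the input at this output position is [4 3 7 / 3 9 -2]. Elementwise product with the kernel and sum: 4·1 + 7·-2 + 3·-1 + 9·-1 + -2·1.

0 -24 4
-14 -4 -8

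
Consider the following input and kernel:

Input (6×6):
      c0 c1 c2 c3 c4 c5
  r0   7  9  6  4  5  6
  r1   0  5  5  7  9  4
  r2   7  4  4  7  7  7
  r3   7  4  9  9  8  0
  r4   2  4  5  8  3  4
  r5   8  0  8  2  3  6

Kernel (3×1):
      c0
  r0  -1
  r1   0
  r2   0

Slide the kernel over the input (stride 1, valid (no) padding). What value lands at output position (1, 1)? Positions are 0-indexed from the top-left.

-5

The receptive field on the input at this output position is [5 / 4 / 4]. Elementwise product with the kernel and sum: 5·-1.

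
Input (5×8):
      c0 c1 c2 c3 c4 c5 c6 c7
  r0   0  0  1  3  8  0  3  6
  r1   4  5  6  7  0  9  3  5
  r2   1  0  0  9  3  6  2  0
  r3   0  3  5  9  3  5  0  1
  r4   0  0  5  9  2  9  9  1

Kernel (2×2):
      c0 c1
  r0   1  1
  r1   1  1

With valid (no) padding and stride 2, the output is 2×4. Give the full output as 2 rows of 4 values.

9 17 17 17
4 23 17 3

Output[0,0]: The receptive field on the input at this output position is [0 0 / 4 5]. Elementwise product with the kernel and sum: 0·1 + 0·1 + 4·1 + 5·1.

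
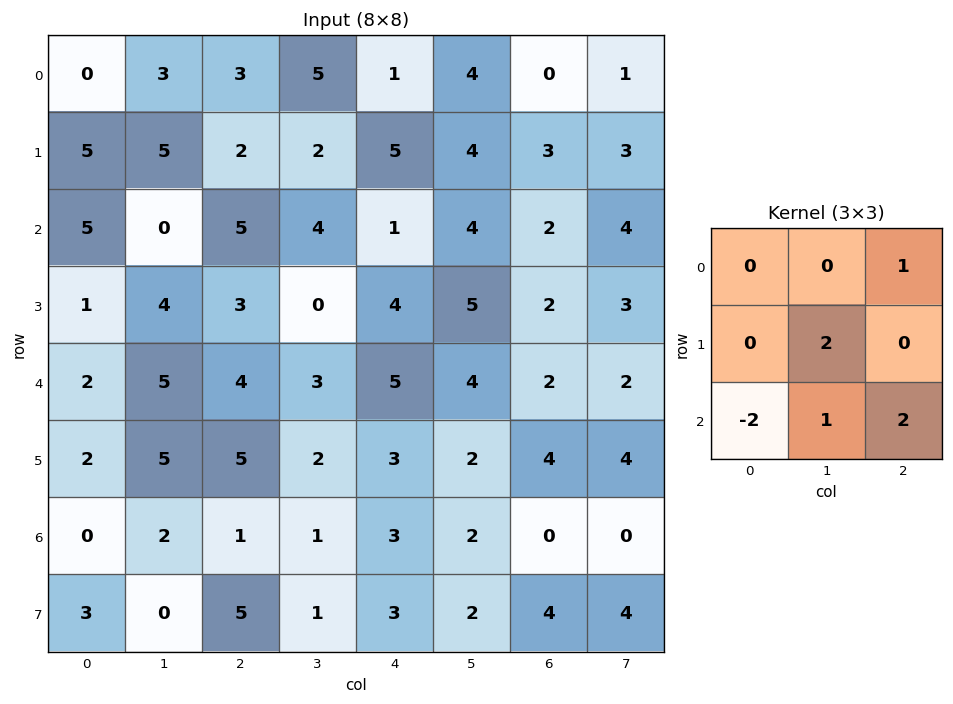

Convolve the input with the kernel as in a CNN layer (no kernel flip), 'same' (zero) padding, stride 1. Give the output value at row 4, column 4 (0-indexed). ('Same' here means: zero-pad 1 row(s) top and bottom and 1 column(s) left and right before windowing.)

18

The receptive field on the zero-padded input at this output position is [0 4 5 / 3 5 4 / 2 3 2]. Elementwise product with the kernel and sum: 5·1 + 5·2 + 2·-2 + 3·1 + 2·2.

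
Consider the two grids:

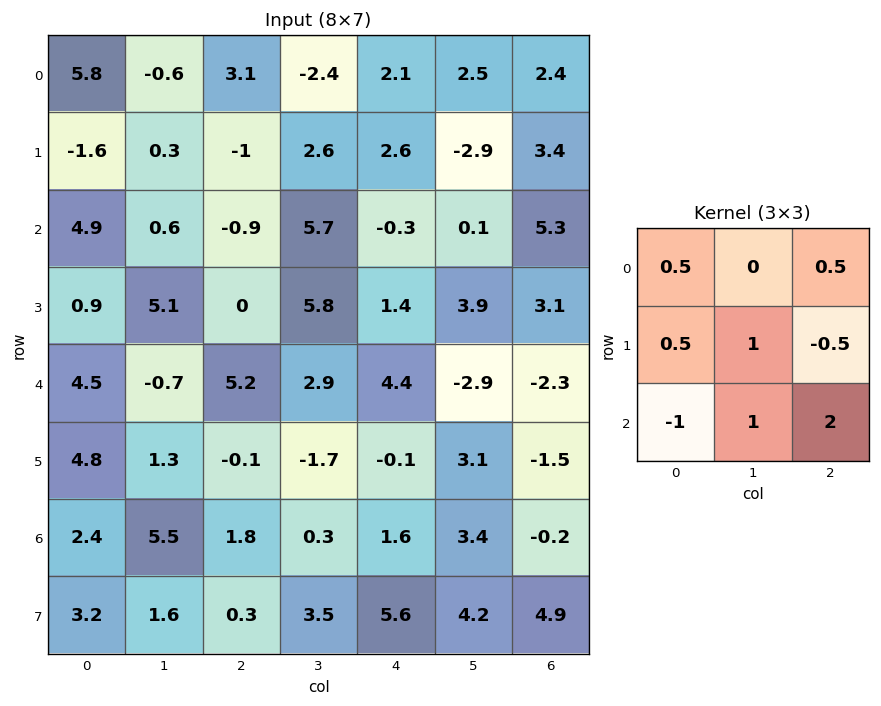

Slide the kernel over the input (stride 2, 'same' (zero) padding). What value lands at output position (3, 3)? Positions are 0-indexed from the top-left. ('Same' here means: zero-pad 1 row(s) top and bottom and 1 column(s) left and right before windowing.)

The receptive field on the zero-padded input at this output position is [3.1 -1.5 0 / 3.4 -0.2 0 / 4.2 4.9 0]. Elementwise product with the kernel and sum: 3.1·0.5 + 0·0.5 + 3.4·0.5 + -0.2·1 + 0·-0.5 + 4.2·-1 + 4.9·1 + 0·2.

3.75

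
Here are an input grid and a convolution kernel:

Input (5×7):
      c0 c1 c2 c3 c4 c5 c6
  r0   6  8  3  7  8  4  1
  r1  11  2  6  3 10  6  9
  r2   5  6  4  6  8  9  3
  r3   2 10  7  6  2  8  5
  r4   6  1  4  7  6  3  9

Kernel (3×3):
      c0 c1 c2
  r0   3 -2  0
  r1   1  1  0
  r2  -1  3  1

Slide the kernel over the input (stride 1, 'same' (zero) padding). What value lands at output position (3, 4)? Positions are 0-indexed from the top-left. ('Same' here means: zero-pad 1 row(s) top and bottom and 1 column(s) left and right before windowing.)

The receptive field on the zero-padded input at this output position is [6 8 9 / 6 2 8 / 7 6 3]. Elementwise product with the kernel and sum: 6·3 + 8·-2 + 6·1 + 2·1 + 7·-1 + 6·3 + 3·1.

24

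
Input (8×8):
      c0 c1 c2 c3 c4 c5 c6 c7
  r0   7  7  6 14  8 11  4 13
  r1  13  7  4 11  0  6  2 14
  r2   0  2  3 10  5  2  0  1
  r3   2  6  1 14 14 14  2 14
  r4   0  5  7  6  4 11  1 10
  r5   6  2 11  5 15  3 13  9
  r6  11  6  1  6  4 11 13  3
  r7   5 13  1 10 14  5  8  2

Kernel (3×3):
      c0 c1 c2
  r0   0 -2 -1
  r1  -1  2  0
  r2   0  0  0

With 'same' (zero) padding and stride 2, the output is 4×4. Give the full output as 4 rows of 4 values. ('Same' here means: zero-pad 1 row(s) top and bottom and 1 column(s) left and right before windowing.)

Output[0,0]: The receptive field on the zero-padded input at this output position is [0 0 0 / 0 7 7 / 0 13 7]. Elementwise product with the kernel and sum: 0·-2 + 0·-1 + 0·-1 + 7·2.
Output[0,1]: The receptive field on the zero-padded input at this output position is [0 0 0 / 7 6 14 / 7 4 11]. Elementwise product with the kernel and sum: 0·-2 + 0·-1 + 7·-1 + 6·2.

14 5 2 -3
-33 -15 -6 -20
-10 -7 -40 -27
8 -31 -31 -20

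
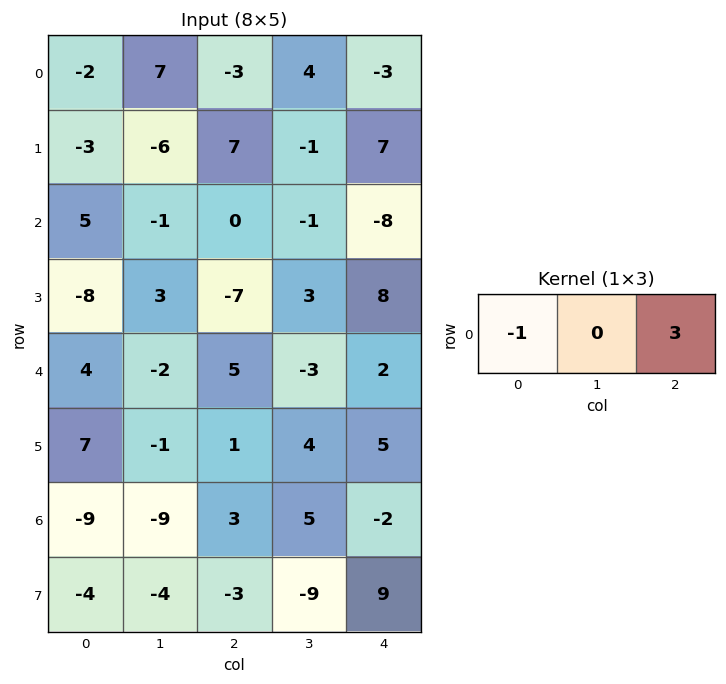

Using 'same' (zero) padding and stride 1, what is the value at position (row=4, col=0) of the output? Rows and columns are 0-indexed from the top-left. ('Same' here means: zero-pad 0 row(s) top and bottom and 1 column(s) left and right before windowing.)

-6

The receptive field on the zero-padded input at this output position is [0 4 -2]. Elementwise product with the kernel and sum: 0·-1 + -2·3.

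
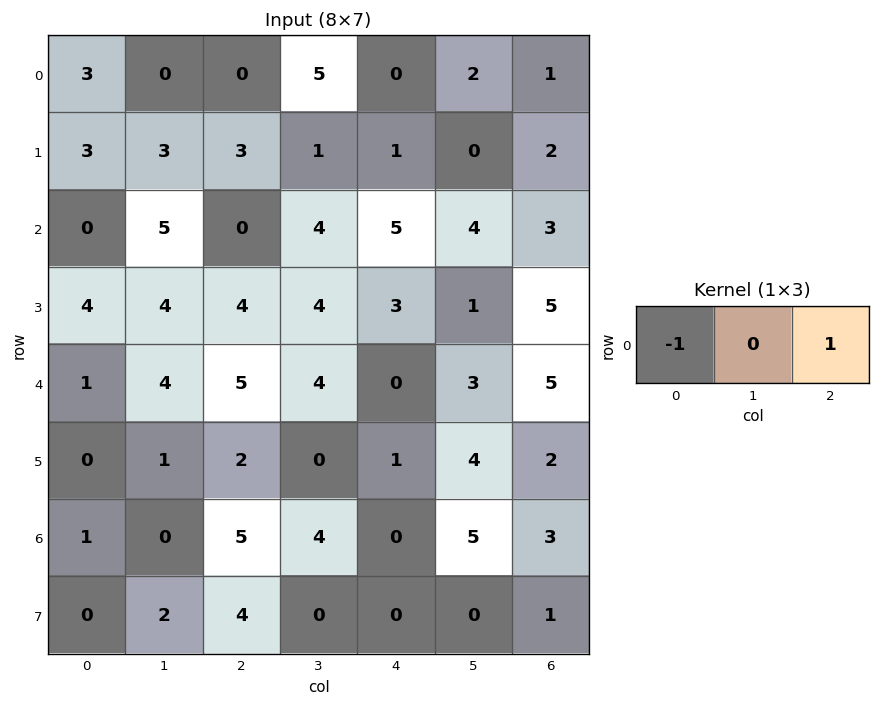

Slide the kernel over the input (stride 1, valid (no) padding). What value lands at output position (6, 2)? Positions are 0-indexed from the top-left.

The receptive field on the input at this output position is [5 4 0]. Elementwise product with the kernel and sum: 5·-1 + 0·1.

-5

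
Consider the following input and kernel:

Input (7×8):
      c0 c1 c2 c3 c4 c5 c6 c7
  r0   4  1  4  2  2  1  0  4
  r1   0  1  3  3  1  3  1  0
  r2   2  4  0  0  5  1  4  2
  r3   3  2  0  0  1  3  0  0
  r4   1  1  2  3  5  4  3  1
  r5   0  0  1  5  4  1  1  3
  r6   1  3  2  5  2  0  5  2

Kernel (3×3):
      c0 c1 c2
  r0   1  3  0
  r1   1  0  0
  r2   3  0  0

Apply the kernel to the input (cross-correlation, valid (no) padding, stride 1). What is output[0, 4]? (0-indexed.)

The receptive field on the input at this output position is [2 1 0 / 1 3 1 / 5 1 4]. Elementwise product with the kernel and sum: 2·1 + 1·3 + 1·1 + 5·3.

21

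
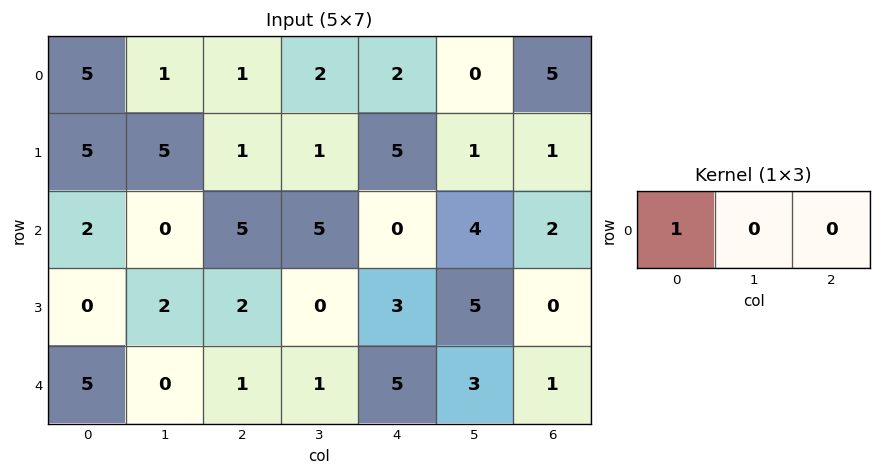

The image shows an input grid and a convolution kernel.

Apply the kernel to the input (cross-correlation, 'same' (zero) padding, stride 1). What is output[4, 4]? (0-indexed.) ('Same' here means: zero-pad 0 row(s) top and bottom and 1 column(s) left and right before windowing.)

1

The receptive field on the zero-padded input at this output position is [1 5 3]. Elementwise product with the kernel and sum: 1·1.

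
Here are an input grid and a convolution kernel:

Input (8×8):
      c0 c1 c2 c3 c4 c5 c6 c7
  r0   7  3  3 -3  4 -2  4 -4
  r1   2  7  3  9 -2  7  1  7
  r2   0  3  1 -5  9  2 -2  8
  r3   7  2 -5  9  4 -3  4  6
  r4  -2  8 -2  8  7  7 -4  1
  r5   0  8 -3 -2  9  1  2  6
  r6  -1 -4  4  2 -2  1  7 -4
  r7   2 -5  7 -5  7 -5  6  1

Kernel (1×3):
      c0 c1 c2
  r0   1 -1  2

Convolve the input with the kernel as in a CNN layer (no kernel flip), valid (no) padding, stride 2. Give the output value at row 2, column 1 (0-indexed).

4

The receptive field on the input at this output position is [-2 8 7]. Elementwise product with the kernel and sum: -2·1 + 8·-1 + 7·2.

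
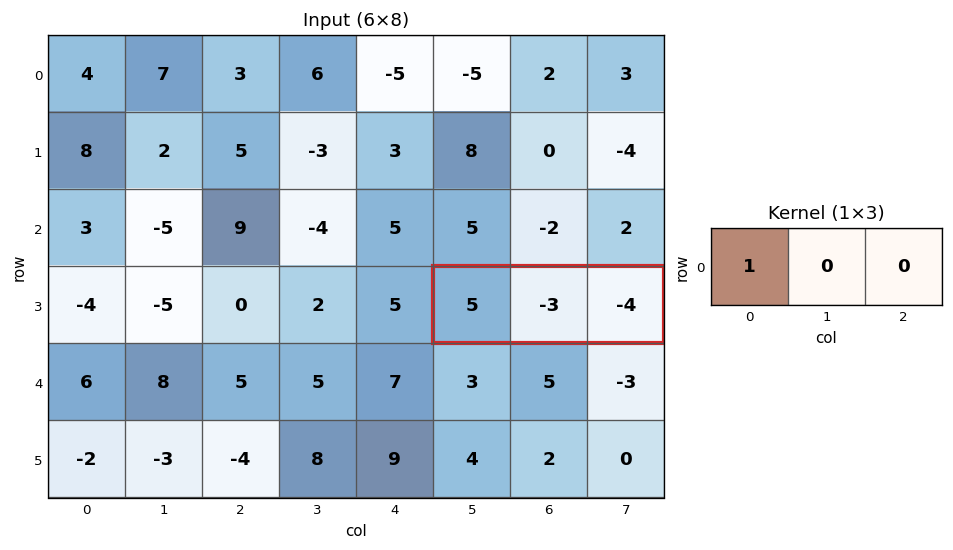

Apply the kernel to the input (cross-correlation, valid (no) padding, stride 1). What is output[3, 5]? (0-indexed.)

5

The receptive field on the input at this output position is [5 -3 -4]. Elementwise product with the kernel and sum: 5·1.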